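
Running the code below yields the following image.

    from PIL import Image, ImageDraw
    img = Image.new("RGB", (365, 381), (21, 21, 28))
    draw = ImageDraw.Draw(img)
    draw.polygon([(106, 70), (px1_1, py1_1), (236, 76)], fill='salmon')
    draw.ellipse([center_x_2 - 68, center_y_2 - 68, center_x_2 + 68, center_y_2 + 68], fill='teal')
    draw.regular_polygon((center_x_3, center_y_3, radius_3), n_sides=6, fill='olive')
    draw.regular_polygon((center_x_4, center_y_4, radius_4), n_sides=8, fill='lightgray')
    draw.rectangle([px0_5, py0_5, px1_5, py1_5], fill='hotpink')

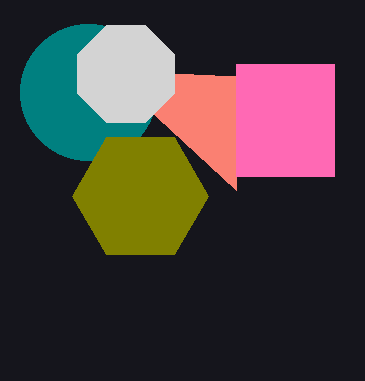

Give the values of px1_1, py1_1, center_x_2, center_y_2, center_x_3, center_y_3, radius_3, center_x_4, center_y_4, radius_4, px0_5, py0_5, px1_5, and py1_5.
px1_1 = 236, py1_1 = 190, center_x_2 = 88, center_y_2 = 92, center_x_3 = 140, center_y_3 = 196, radius_3 = 68, center_x_4 = 126, center_y_4 = 74, radius_4 = 52, px0_5 = 236, py0_5 = 64, px1_5 = 334, py1_5 = 176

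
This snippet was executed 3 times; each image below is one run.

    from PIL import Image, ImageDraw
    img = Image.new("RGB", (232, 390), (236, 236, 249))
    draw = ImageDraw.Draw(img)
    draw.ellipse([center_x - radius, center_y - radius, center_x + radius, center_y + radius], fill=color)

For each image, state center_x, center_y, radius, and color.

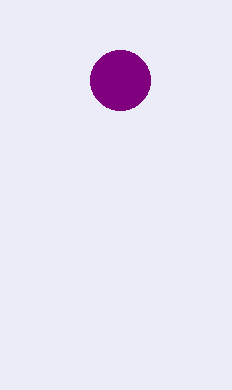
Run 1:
center_x = 120, center_y = 80, radius = 30, color = 'purple'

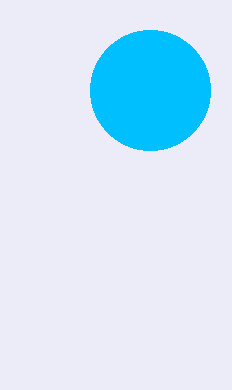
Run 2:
center_x = 150
center_y = 90
radius = 60
color = 'deepskyblue'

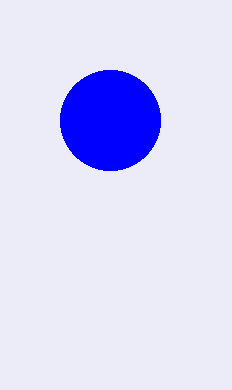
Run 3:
center_x = 110
center_y = 120
radius = 50
color = 'blue'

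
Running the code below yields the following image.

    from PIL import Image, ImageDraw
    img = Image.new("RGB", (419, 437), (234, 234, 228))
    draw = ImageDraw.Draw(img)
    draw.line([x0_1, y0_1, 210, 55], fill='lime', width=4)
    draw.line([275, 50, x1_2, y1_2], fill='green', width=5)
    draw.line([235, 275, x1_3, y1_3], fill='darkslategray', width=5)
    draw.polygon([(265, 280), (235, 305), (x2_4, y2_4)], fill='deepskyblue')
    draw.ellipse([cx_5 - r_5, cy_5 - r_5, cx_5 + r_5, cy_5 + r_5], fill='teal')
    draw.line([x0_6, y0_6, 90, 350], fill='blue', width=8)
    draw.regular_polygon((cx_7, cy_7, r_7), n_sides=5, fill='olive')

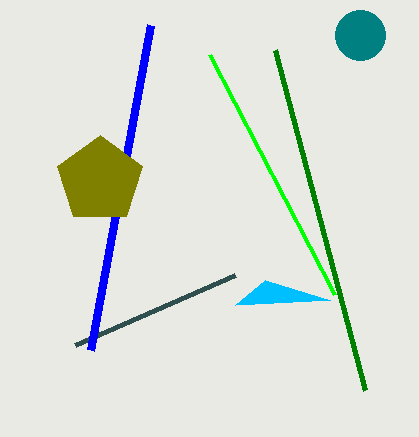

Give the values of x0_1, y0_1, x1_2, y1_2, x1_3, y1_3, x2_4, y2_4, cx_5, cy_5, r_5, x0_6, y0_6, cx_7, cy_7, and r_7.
x0_1 = 335
y0_1 = 295
x1_2 = 365
y1_2 = 390
x1_3 = 75
y1_3 = 345
x2_4 = 330
y2_4 = 300
cx_5 = 360
cy_5 = 35
r_5 = 25
x0_6 = 150
y0_6 = 25
cx_7 = 100
cy_7 = 180
r_7 = 45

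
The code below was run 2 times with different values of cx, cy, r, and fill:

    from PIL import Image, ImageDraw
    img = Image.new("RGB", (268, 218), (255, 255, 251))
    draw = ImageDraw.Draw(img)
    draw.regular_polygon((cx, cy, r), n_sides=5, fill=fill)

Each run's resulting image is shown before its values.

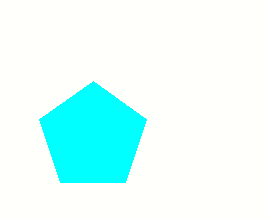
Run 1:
cx = 93
cy = 137
r = 56
fill = 'cyan'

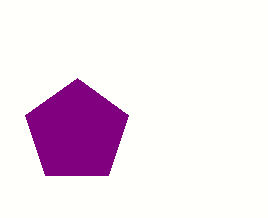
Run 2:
cx = 77, cy = 132, r = 54, fill = 'purple'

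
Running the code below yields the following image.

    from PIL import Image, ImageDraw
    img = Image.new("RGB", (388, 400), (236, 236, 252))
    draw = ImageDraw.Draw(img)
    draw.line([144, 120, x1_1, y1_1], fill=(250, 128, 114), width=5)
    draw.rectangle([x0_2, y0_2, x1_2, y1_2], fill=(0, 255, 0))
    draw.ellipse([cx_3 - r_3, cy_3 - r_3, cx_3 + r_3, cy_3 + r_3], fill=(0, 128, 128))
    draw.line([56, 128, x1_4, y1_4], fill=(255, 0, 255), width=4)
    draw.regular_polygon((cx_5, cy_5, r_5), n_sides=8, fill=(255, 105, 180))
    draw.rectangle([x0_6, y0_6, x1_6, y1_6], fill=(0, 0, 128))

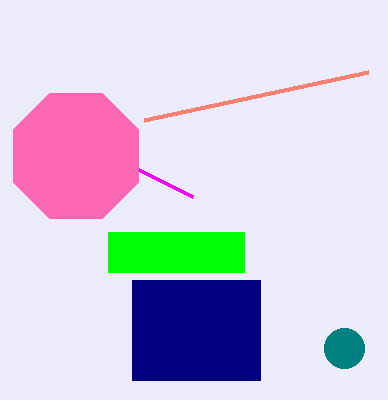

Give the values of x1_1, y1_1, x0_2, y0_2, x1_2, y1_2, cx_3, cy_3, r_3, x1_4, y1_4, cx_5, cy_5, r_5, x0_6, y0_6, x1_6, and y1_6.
x1_1 = 368; y1_1 = 72; x0_2 = 108; y0_2 = 232; x1_2 = 244; y1_2 = 272; cx_3 = 344; cy_3 = 348; r_3 = 20; x1_4 = 192; y1_4 = 196; cx_5 = 76; cy_5 = 156; r_5 = 68; x0_6 = 132; y0_6 = 280; x1_6 = 260; y1_6 = 380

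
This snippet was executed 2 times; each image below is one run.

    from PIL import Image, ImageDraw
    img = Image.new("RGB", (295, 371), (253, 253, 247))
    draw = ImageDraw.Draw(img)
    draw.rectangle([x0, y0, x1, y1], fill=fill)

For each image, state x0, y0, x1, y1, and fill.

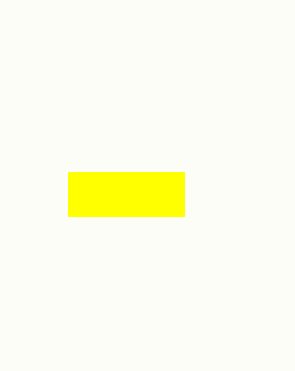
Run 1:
x0 = 68, y0 = 172, x1 = 184, y1 = 216, fill = 'yellow'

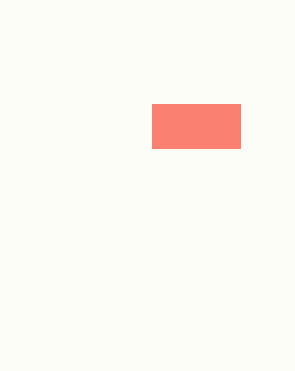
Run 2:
x0 = 152
y0 = 104
x1 = 240
y1 = 148
fill = 'salmon'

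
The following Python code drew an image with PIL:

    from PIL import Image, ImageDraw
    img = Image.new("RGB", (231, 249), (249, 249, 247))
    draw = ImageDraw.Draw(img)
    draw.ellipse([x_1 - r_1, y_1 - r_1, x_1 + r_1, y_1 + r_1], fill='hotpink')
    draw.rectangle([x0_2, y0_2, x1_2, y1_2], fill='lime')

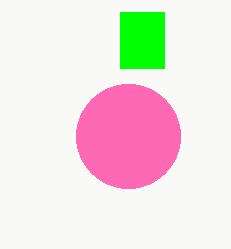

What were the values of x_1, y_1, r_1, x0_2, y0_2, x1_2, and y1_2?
x_1 = 128
y_1 = 136
r_1 = 52
x0_2 = 120
y0_2 = 12
x1_2 = 164
y1_2 = 68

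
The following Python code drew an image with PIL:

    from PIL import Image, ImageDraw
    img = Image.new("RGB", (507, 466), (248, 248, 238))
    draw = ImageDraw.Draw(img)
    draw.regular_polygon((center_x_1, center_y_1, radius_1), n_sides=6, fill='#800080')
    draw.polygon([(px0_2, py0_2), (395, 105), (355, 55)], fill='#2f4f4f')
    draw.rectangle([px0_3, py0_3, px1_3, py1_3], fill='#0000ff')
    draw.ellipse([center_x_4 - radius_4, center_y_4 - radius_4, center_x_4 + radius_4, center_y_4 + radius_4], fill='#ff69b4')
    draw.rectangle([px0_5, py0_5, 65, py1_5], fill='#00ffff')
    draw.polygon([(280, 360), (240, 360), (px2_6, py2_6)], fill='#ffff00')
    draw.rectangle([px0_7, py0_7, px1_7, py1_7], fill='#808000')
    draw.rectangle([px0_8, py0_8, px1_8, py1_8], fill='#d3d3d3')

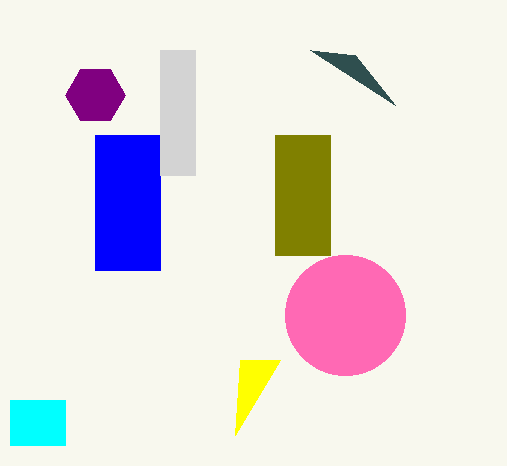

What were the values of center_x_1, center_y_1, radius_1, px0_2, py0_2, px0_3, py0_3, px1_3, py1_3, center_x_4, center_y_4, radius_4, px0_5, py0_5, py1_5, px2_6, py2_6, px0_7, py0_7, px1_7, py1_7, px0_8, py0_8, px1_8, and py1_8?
center_x_1 = 95, center_y_1 = 95, radius_1 = 30, px0_2 = 310, py0_2 = 50, px0_3 = 95, py0_3 = 135, px1_3 = 160, py1_3 = 270, center_x_4 = 345, center_y_4 = 315, radius_4 = 60, px0_5 = 10, py0_5 = 400, py1_5 = 445, px2_6 = 235, py2_6 = 435, px0_7 = 275, py0_7 = 135, px1_7 = 330, py1_7 = 255, px0_8 = 160, py0_8 = 50, px1_8 = 195, py1_8 = 175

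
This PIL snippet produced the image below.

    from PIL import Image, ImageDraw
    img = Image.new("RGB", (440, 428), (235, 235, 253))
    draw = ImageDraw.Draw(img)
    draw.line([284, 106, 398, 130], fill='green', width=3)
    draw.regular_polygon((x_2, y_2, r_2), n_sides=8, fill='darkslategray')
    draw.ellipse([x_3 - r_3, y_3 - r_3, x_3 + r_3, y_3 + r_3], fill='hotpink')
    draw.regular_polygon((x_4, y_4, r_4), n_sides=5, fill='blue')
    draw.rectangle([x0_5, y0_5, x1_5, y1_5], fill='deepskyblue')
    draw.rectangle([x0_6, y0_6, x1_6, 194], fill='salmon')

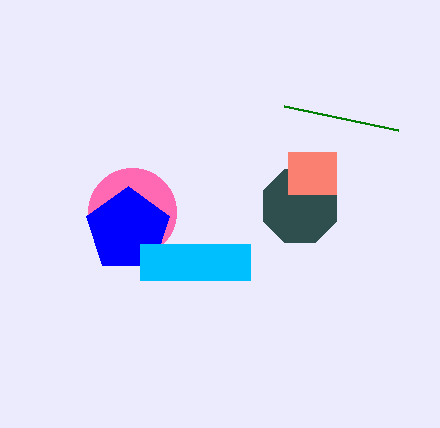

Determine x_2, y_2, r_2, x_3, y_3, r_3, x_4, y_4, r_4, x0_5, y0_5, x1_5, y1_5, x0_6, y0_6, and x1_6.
x_2 = 300, y_2 = 206, r_2 = 40, x_3 = 132, y_3 = 212, r_3 = 44, x_4 = 128, y_4 = 230, r_4 = 44, x0_5 = 140, y0_5 = 244, x1_5 = 250, y1_5 = 280, x0_6 = 288, y0_6 = 152, x1_6 = 336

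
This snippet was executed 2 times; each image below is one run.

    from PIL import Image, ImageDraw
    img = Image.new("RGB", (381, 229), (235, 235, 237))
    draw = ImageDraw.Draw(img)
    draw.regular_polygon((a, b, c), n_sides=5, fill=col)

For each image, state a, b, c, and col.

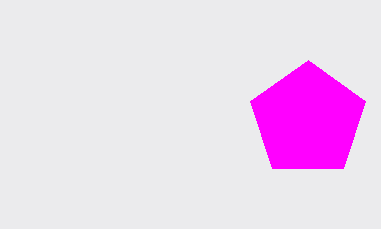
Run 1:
a = 308; b = 120; c = 60; col = 'magenta'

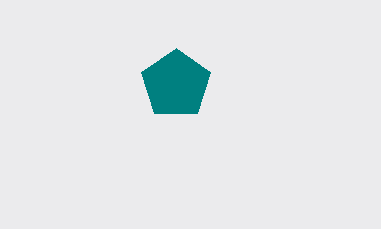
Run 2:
a = 176; b = 84; c = 36; col = 'teal'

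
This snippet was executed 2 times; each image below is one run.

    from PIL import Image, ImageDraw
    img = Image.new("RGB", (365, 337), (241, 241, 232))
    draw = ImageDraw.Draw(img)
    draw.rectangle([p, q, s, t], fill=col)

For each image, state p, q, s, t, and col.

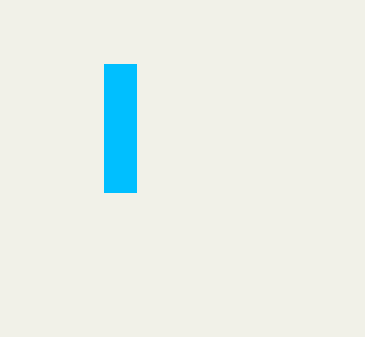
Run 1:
p = 104; q = 64; s = 136; t = 192; col = 'deepskyblue'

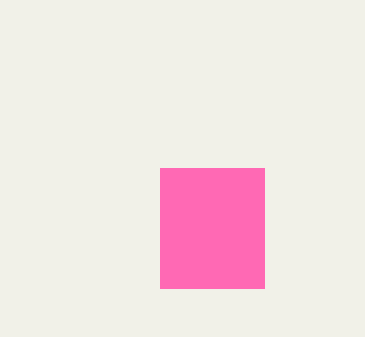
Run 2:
p = 160; q = 168; s = 264; t = 288; col = 'hotpink'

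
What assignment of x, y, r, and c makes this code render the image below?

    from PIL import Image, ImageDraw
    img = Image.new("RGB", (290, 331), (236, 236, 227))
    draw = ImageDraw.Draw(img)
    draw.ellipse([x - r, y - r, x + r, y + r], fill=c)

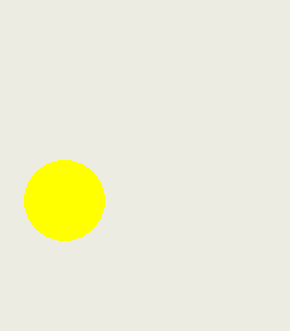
x = 64; y = 200; r = 40; c = 'yellow'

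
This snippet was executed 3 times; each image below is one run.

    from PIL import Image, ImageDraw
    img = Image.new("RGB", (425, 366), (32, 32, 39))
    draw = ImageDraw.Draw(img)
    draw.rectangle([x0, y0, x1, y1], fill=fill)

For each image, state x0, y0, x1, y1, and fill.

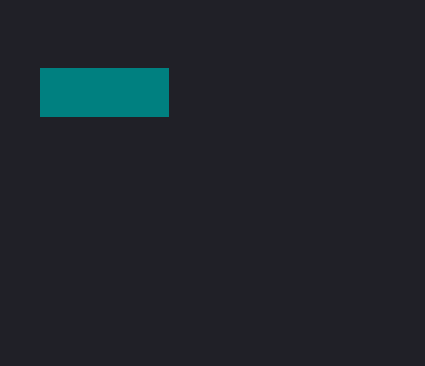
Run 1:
x0 = 40, y0 = 68, x1 = 168, y1 = 116, fill = 'teal'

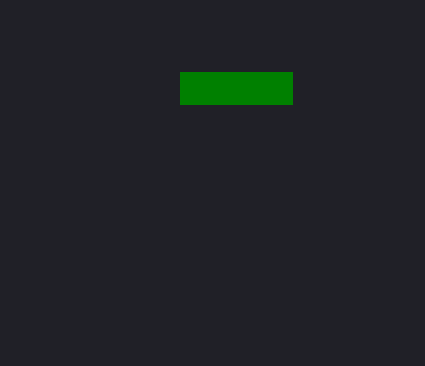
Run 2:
x0 = 180, y0 = 72, x1 = 292, y1 = 104, fill = 'green'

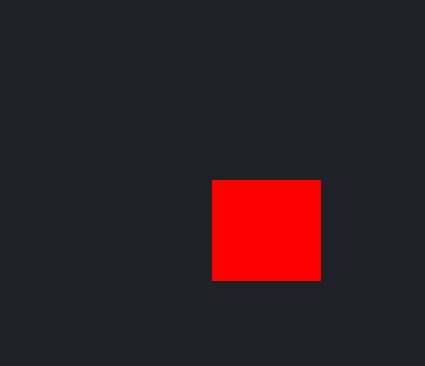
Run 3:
x0 = 212
y0 = 180
x1 = 320
y1 = 280
fill = 'red'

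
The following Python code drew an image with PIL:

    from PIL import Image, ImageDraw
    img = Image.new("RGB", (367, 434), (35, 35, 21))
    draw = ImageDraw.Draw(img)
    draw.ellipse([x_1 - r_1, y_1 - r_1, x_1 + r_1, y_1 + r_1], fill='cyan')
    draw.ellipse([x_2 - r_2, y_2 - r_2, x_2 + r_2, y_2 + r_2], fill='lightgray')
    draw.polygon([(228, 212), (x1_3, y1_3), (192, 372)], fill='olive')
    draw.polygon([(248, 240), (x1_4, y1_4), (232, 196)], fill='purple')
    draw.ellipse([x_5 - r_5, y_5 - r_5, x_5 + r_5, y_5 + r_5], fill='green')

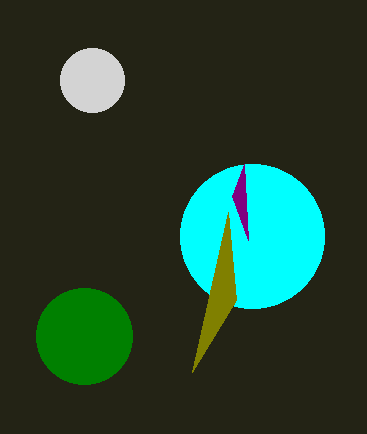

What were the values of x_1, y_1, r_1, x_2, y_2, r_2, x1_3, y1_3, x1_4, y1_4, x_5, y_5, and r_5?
x_1 = 252
y_1 = 236
r_1 = 72
x_2 = 92
y_2 = 80
r_2 = 32
x1_3 = 236
y1_3 = 300
x1_4 = 244
y1_4 = 164
x_5 = 84
y_5 = 336
r_5 = 48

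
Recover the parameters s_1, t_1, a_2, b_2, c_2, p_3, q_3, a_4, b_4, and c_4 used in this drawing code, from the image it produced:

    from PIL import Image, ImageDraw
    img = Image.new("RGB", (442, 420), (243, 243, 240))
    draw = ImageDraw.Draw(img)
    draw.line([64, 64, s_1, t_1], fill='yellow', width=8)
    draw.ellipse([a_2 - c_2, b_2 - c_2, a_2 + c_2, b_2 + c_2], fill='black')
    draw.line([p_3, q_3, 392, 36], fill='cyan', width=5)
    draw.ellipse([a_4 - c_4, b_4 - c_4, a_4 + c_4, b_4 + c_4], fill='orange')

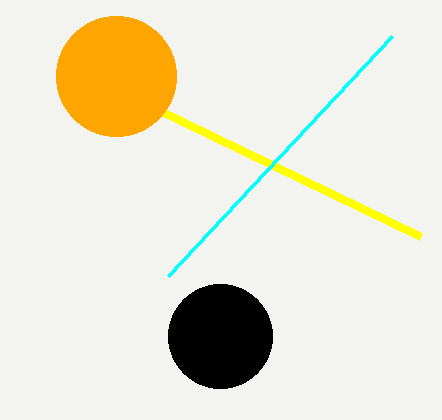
s_1 = 420, t_1 = 236, a_2 = 220, b_2 = 336, c_2 = 52, p_3 = 168, q_3 = 276, a_4 = 116, b_4 = 76, c_4 = 60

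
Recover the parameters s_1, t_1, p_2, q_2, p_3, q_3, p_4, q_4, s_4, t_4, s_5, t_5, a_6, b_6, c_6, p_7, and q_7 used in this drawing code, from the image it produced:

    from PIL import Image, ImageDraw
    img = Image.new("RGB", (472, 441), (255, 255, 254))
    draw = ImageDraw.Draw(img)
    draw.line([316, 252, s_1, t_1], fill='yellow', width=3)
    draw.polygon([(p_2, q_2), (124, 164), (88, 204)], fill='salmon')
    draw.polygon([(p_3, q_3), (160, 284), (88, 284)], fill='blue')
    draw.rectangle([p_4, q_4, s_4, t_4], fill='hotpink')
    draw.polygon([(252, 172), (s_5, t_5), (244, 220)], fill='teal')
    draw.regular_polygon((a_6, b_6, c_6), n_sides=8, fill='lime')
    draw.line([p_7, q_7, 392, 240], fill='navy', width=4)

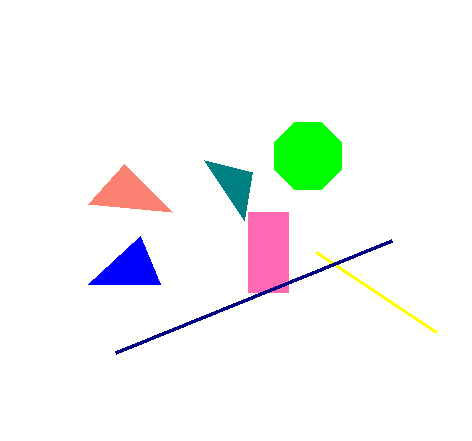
s_1 = 436, t_1 = 332, p_2 = 172, q_2 = 212, p_3 = 140, q_3 = 236, p_4 = 248, q_4 = 212, s_4 = 288, t_4 = 292, s_5 = 204, t_5 = 160, a_6 = 308, b_6 = 156, c_6 = 36, p_7 = 116, q_7 = 352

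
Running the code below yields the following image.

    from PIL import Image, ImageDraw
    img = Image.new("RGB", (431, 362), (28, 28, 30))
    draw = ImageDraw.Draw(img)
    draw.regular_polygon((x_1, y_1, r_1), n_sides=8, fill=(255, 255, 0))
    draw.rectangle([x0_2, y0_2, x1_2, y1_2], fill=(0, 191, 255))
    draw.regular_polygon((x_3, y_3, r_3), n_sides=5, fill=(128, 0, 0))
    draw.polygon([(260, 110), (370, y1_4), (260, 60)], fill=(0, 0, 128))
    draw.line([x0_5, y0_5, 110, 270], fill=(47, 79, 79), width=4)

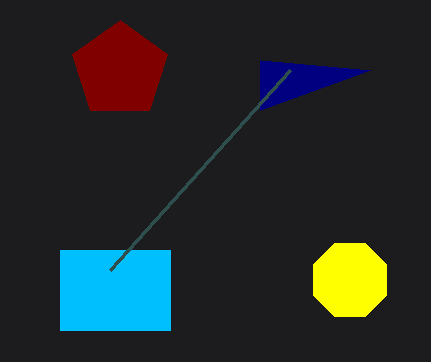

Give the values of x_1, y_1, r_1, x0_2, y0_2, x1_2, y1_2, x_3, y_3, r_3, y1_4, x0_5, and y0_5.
x_1 = 350; y_1 = 280; r_1 = 40; x0_2 = 60; y0_2 = 250; x1_2 = 170; y1_2 = 330; x_3 = 120; y_3 = 70; r_3 = 50; y1_4 = 70; x0_5 = 290; y0_5 = 70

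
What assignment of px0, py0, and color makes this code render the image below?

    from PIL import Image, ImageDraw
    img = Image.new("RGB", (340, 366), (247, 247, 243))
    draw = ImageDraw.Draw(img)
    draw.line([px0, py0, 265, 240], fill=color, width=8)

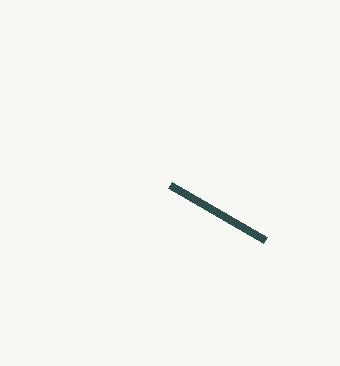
px0 = 170, py0 = 185, color = 'darkslategray'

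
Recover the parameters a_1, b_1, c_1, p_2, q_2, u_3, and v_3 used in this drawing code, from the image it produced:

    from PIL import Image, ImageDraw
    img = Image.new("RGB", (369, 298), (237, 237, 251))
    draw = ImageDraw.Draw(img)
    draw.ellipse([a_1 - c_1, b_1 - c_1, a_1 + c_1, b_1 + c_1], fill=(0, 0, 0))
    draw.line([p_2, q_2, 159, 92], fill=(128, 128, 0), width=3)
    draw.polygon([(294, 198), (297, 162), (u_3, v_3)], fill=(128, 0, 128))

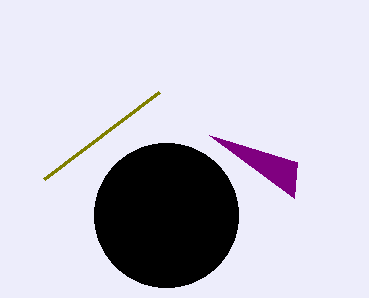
a_1 = 166, b_1 = 215, c_1 = 72, p_2 = 44, q_2 = 179, u_3 = 209, v_3 = 135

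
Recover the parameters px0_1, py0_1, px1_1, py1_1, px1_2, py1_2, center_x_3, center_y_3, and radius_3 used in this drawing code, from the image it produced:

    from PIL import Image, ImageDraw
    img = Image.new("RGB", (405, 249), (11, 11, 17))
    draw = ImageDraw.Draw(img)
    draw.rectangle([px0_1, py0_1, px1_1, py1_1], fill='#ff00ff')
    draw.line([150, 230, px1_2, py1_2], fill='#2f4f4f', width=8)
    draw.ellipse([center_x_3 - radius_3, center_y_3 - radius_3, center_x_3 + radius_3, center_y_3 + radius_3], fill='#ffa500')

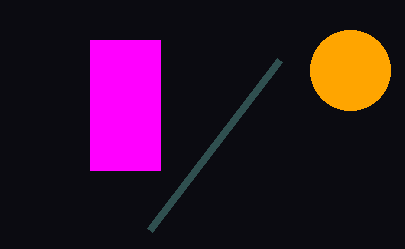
px0_1 = 90, py0_1 = 40, px1_1 = 160, py1_1 = 170, px1_2 = 280, py1_2 = 60, center_x_3 = 350, center_y_3 = 70, radius_3 = 40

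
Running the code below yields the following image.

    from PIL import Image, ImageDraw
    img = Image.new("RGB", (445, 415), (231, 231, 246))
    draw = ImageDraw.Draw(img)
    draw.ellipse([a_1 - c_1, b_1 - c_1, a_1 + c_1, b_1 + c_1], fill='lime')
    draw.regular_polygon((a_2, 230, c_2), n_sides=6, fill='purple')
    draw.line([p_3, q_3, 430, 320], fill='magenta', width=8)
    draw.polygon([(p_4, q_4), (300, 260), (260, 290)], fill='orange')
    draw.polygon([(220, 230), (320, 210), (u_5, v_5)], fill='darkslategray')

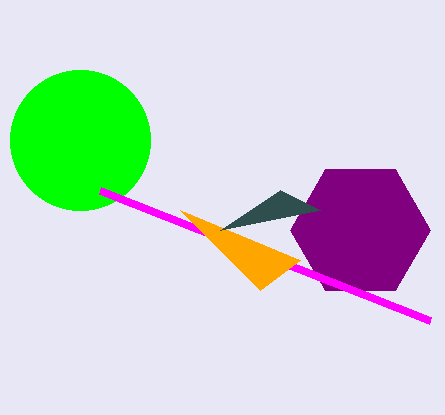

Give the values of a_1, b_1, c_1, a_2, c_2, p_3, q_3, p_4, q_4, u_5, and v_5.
a_1 = 80; b_1 = 140; c_1 = 70; a_2 = 360; c_2 = 70; p_3 = 100; q_3 = 190; p_4 = 180; q_4 = 210; u_5 = 280; v_5 = 190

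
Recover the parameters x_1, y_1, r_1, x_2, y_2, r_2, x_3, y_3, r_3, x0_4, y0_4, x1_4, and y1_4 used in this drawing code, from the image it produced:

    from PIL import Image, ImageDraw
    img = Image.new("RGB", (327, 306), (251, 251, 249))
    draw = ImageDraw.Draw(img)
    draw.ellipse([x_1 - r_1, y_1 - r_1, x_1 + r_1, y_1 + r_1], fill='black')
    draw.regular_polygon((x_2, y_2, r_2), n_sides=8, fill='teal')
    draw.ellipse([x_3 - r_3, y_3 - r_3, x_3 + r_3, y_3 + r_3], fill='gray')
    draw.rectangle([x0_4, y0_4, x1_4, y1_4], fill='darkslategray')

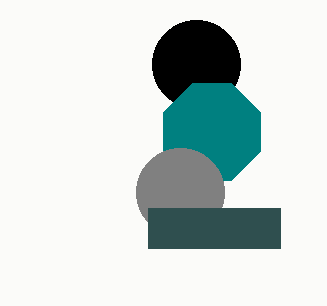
x_1 = 196; y_1 = 64; r_1 = 44; x_2 = 212; y_2 = 132; r_2 = 52; x_3 = 180; y_3 = 192; r_3 = 44; x0_4 = 148; y0_4 = 208; x1_4 = 280; y1_4 = 248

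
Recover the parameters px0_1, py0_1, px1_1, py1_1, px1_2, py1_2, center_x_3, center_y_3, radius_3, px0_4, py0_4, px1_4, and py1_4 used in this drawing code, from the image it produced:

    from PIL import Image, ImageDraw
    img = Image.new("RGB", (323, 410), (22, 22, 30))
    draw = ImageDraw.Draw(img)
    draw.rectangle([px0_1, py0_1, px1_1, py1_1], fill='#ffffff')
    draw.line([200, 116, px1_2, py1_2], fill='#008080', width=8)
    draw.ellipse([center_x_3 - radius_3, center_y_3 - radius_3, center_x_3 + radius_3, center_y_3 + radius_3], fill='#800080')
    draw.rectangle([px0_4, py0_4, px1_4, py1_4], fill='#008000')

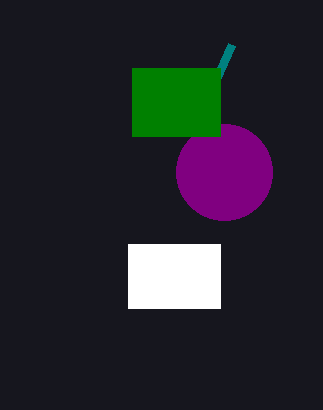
px0_1 = 128; py0_1 = 244; px1_1 = 220; py1_1 = 308; px1_2 = 232; py1_2 = 44; center_x_3 = 224; center_y_3 = 172; radius_3 = 48; px0_4 = 132; py0_4 = 68; px1_4 = 220; py1_4 = 136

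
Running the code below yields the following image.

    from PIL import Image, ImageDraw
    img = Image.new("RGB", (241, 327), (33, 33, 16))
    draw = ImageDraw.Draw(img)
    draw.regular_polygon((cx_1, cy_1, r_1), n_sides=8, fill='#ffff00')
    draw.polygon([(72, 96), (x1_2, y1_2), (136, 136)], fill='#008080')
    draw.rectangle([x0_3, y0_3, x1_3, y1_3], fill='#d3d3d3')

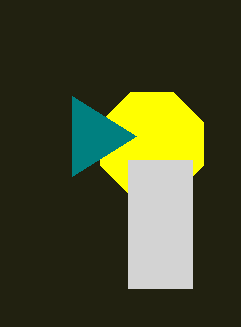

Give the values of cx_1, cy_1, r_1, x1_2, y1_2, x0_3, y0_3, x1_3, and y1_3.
cx_1 = 152; cy_1 = 144; r_1 = 56; x1_2 = 72; y1_2 = 176; x0_3 = 128; y0_3 = 160; x1_3 = 192; y1_3 = 288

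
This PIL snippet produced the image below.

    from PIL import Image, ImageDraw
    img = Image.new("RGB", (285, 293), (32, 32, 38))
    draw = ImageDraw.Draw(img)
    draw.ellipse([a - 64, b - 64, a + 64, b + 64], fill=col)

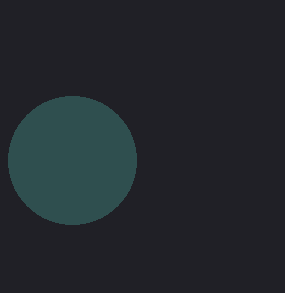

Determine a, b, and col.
a = 72; b = 160; col = 'darkslategray'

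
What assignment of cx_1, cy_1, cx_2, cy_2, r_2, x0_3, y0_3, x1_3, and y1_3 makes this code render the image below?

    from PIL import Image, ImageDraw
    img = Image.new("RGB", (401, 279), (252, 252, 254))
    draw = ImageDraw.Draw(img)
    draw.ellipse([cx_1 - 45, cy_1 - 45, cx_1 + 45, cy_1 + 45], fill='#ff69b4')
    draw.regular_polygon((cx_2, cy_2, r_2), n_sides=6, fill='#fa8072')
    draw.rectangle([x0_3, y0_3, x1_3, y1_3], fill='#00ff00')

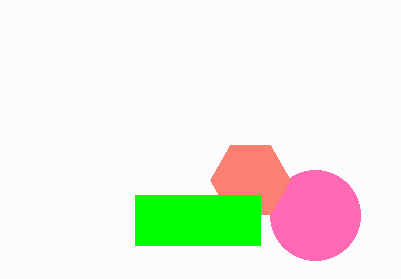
cx_1 = 315
cy_1 = 215
cx_2 = 250
cy_2 = 180
r_2 = 40
x0_3 = 135
y0_3 = 195
x1_3 = 260
y1_3 = 245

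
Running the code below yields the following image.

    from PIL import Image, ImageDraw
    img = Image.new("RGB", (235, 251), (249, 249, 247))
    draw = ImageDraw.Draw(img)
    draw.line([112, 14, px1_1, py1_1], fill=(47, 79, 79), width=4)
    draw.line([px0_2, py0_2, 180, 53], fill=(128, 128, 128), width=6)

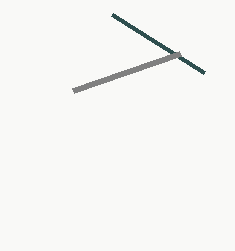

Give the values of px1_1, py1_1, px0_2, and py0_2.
px1_1 = 204, py1_1 = 72, px0_2 = 73, py0_2 = 90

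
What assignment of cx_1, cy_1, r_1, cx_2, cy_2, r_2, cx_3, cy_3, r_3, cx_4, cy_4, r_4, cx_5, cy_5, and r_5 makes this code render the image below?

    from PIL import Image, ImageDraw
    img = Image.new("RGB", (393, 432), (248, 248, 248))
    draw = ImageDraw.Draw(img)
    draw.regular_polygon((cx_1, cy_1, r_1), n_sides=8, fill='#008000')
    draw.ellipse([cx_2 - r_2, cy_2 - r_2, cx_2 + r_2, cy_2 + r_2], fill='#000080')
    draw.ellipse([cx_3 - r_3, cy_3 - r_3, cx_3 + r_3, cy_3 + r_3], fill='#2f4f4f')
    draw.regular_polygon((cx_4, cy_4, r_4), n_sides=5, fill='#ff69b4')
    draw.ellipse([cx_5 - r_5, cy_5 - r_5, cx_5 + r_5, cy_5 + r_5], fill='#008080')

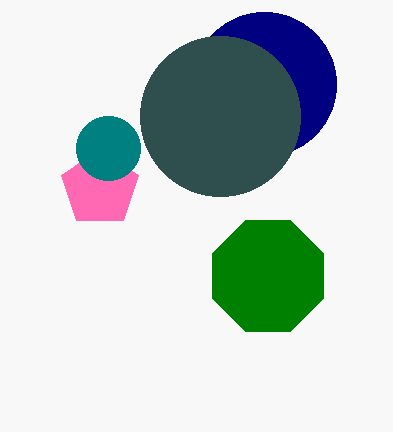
cx_1 = 268; cy_1 = 276; r_1 = 60; cx_2 = 264; cy_2 = 84; r_2 = 72; cx_3 = 220; cy_3 = 116; r_3 = 80; cx_4 = 100; cy_4 = 188; r_4 = 40; cx_5 = 108; cy_5 = 148; r_5 = 32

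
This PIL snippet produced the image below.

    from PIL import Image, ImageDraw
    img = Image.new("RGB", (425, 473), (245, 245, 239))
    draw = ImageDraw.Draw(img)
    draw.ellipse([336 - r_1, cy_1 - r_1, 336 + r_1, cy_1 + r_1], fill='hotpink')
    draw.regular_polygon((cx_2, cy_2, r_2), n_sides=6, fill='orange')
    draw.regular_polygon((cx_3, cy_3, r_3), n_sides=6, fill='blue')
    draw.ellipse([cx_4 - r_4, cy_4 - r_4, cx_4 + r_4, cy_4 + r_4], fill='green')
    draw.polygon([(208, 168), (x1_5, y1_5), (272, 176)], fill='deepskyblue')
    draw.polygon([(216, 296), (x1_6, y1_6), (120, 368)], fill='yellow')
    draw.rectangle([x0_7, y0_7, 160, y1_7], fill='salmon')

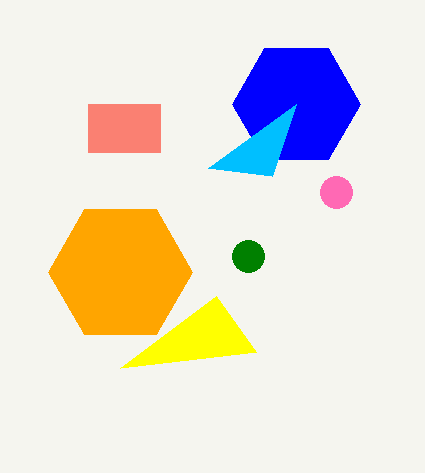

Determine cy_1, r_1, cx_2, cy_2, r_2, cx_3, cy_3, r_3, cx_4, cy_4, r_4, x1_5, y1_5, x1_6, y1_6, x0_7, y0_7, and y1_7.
cy_1 = 192, r_1 = 16, cx_2 = 120, cy_2 = 272, r_2 = 72, cx_3 = 296, cy_3 = 104, r_3 = 64, cx_4 = 248, cy_4 = 256, r_4 = 16, x1_5 = 296, y1_5 = 104, x1_6 = 256, y1_6 = 352, x0_7 = 88, y0_7 = 104, y1_7 = 152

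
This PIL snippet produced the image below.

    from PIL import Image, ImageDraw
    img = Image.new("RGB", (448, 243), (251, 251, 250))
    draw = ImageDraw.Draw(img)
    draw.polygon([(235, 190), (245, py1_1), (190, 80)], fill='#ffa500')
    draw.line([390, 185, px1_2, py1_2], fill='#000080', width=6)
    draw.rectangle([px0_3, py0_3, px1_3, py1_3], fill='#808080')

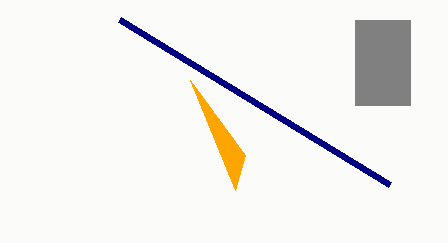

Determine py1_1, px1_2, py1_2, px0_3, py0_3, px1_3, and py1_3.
py1_1 = 155, px1_2 = 120, py1_2 = 20, px0_3 = 355, py0_3 = 20, px1_3 = 410, py1_3 = 105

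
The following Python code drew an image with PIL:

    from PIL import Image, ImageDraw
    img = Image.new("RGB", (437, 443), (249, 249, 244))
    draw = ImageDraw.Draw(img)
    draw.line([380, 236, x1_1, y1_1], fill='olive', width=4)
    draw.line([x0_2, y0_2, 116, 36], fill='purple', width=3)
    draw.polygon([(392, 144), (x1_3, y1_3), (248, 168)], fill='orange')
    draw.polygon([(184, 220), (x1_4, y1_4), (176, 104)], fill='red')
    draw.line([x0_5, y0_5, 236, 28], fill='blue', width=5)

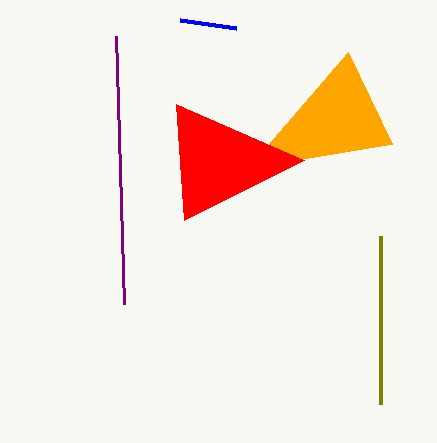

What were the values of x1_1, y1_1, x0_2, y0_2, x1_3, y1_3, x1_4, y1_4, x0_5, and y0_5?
x1_1 = 380
y1_1 = 404
x0_2 = 124
y0_2 = 304
x1_3 = 348
y1_3 = 52
x1_4 = 304
y1_4 = 160
x0_5 = 180
y0_5 = 20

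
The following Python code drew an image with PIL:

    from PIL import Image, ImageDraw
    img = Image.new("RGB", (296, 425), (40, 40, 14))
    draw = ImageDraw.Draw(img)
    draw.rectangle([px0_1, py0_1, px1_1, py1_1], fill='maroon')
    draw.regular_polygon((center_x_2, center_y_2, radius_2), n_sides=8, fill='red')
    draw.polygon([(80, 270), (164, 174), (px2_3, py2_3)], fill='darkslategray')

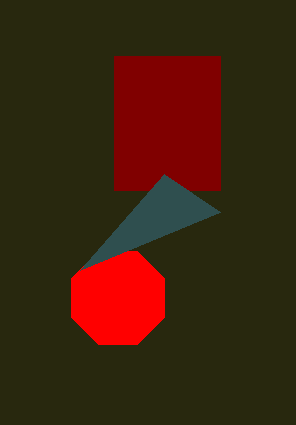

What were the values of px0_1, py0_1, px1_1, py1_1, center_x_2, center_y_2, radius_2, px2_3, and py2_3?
px0_1 = 114
py0_1 = 56
px1_1 = 220
py1_1 = 190
center_x_2 = 118
center_y_2 = 298
radius_2 = 50
px2_3 = 220
py2_3 = 212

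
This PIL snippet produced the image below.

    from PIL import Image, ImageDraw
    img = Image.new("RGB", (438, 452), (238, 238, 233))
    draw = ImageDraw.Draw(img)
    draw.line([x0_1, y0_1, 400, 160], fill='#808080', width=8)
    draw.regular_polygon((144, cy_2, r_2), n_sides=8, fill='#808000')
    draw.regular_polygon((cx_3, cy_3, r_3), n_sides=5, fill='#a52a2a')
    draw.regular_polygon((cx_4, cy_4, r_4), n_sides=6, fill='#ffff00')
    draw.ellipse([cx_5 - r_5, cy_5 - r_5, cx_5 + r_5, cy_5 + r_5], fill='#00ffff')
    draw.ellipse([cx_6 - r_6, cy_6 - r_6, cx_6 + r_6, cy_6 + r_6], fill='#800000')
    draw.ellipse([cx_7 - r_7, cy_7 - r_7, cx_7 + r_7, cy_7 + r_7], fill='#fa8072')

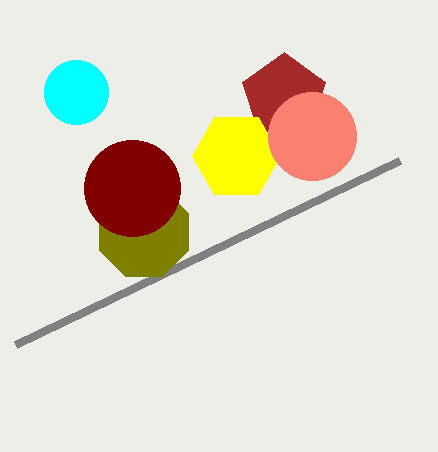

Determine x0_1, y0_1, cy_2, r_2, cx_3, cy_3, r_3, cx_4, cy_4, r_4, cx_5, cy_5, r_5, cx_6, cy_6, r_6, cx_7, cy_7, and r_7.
x0_1 = 16; y0_1 = 344; cy_2 = 232; r_2 = 48; cx_3 = 284; cy_3 = 96; r_3 = 44; cx_4 = 236; cy_4 = 156; r_4 = 44; cx_5 = 76; cy_5 = 92; r_5 = 32; cx_6 = 132; cy_6 = 188; r_6 = 48; cx_7 = 312; cy_7 = 136; r_7 = 44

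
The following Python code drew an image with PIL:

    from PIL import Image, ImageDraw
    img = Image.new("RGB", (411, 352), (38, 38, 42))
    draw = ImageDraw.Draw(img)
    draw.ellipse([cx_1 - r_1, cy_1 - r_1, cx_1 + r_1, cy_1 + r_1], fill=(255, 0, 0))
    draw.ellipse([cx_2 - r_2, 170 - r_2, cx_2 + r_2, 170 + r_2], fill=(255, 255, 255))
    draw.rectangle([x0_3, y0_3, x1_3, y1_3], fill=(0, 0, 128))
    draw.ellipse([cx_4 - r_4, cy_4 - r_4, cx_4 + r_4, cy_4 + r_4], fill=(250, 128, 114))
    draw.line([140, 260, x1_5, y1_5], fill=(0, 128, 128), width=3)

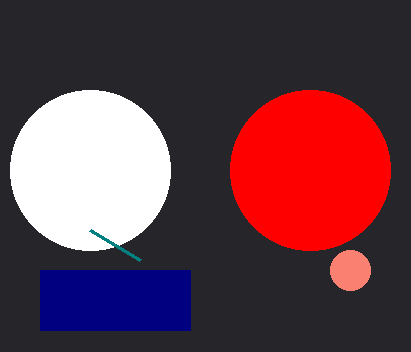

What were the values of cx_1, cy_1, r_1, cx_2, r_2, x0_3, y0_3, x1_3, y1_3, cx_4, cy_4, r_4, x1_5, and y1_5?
cx_1 = 310, cy_1 = 170, r_1 = 80, cx_2 = 90, r_2 = 80, x0_3 = 40, y0_3 = 270, x1_3 = 190, y1_3 = 330, cx_4 = 350, cy_4 = 270, r_4 = 20, x1_5 = 90, y1_5 = 230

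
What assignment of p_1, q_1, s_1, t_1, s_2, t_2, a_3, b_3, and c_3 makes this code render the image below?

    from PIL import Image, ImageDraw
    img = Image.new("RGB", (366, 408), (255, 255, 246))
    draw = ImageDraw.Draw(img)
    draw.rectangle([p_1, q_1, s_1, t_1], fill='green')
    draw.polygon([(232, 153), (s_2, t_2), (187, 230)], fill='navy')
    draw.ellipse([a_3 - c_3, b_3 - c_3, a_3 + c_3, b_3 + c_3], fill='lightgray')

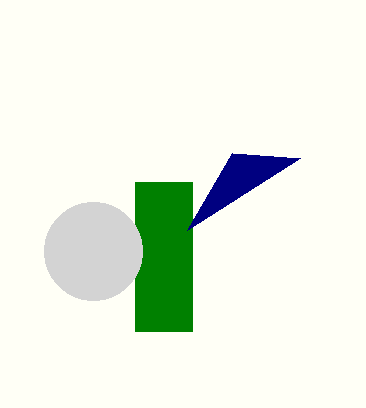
p_1 = 135
q_1 = 182
s_1 = 192
t_1 = 331
s_2 = 300
t_2 = 158
a_3 = 93
b_3 = 251
c_3 = 49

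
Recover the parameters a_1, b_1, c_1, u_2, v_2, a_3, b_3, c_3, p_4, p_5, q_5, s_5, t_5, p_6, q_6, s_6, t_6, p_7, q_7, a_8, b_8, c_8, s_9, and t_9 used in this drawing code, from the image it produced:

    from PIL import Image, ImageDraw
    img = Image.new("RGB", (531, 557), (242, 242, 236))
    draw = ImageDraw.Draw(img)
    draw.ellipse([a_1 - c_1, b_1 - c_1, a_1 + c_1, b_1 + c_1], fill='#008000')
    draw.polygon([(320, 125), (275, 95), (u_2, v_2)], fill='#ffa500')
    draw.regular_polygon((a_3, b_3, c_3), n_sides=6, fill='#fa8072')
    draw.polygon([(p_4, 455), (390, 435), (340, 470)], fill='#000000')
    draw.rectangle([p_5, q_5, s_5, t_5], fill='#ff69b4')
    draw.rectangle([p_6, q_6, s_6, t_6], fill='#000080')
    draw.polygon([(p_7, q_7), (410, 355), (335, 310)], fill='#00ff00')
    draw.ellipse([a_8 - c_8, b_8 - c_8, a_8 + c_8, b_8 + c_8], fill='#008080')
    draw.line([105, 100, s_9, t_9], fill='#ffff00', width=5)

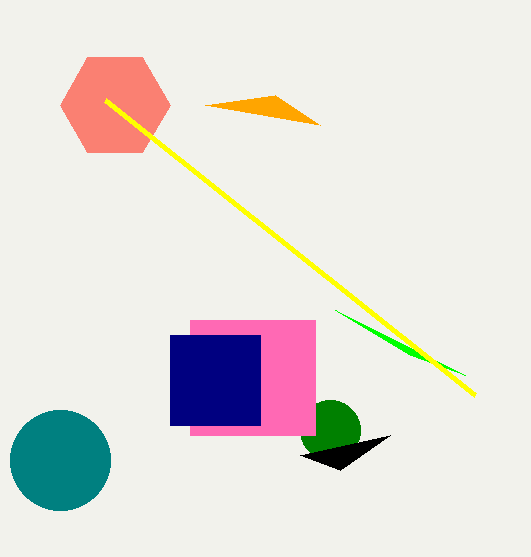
a_1 = 330; b_1 = 430; c_1 = 30; u_2 = 205; v_2 = 105; a_3 = 115; b_3 = 105; c_3 = 55; p_4 = 300; p_5 = 190; q_5 = 320; s_5 = 315; t_5 = 435; p_6 = 170; q_6 = 335; s_6 = 260; t_6 = 425; p_7 = 465; q_7 = 375; a_8 = 60; b_8 = 460; c_8 = 50; s_9 = 475; t_9 = 395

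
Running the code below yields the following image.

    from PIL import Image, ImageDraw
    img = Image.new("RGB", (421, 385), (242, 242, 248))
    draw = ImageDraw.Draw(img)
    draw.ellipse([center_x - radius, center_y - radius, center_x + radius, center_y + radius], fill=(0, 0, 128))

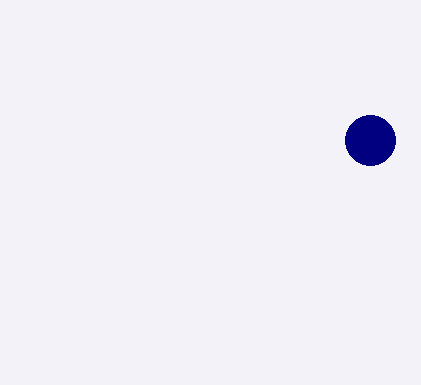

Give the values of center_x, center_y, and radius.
center_x = 370; center_y = 140; radius = 25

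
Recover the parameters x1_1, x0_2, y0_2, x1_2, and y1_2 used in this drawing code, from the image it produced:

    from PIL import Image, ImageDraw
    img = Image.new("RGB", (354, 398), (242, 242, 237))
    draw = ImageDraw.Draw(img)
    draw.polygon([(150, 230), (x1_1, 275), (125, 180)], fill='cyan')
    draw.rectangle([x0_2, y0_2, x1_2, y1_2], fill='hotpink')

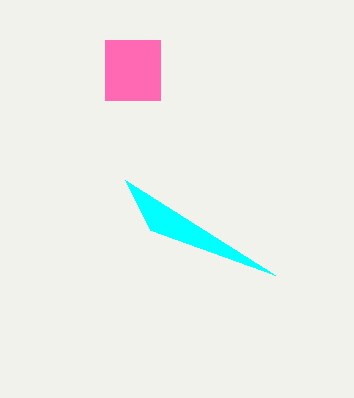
x1_1 = 275; x0_2 = 105; y0_2 = 40; x1_2 = 160; y1_2 = 100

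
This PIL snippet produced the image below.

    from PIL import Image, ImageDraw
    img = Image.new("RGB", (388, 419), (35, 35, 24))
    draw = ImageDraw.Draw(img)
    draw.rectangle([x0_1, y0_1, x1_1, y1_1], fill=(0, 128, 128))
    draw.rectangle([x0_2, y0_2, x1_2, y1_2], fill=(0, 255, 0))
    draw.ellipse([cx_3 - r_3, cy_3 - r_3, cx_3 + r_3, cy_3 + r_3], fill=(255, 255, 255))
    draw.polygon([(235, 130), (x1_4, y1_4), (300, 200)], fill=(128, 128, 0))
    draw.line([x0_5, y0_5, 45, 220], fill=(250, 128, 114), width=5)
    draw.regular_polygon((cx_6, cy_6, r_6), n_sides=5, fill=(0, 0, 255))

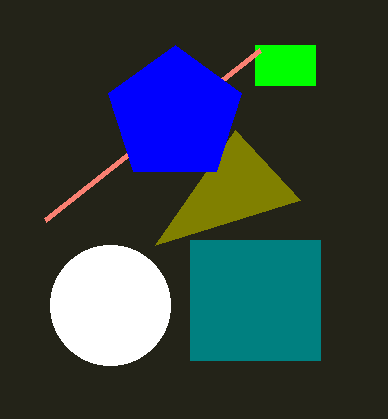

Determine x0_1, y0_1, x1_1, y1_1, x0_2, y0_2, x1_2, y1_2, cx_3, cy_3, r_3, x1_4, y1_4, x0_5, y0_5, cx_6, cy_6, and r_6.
x0_1 = 190, y0_1 = 240, x1_1 = 320, y1_1 = 360, x0_2 = 255, y0_2 = 45, x1_2 = 315, y1_2 = 85, cx_3 = 110, cy_3 = 305, r_3 = 60, x1_4 = 155, y1_4 = 245, x0_5 = 260, y0_5 = 50, cx_6 = 175, cy_6 = 115, r_6 = 70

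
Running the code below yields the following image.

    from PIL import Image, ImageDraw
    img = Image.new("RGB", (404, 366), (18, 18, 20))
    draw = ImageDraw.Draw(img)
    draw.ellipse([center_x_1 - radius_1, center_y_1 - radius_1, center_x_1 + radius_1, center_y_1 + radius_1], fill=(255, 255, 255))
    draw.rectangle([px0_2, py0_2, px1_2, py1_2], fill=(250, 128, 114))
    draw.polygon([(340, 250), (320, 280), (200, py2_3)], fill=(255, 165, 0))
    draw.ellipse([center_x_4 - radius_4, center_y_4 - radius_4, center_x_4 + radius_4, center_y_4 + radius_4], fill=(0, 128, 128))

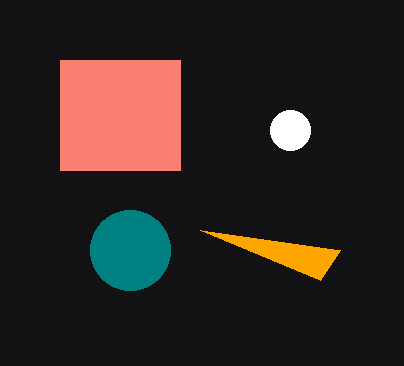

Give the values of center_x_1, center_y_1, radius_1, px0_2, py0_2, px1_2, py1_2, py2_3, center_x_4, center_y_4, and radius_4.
center_x_1 = 290, center_y_1 = 130, radius_1 = 20, px0_2 = 60, py0_2 = 60, px1_2 = 180, py1_2 = 170, py2_3 = 230, center_x_4 = 130, center_y_4 = 250, radius_4 = 40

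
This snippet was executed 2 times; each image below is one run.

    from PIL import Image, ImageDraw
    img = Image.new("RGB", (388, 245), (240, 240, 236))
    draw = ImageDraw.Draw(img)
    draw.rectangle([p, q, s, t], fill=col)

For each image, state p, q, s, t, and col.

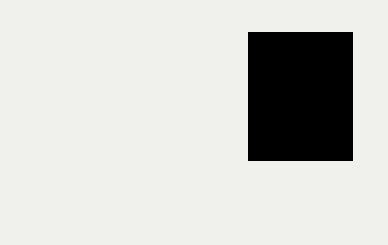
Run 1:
p = 248
q = 32
s = 352
t = 160
col = 'black'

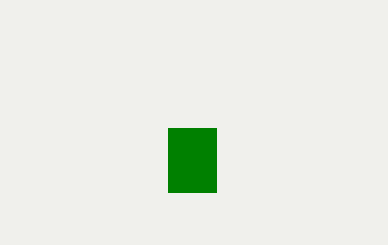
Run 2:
p = 168; q = 128; s = 216; t = 192; col = 'green'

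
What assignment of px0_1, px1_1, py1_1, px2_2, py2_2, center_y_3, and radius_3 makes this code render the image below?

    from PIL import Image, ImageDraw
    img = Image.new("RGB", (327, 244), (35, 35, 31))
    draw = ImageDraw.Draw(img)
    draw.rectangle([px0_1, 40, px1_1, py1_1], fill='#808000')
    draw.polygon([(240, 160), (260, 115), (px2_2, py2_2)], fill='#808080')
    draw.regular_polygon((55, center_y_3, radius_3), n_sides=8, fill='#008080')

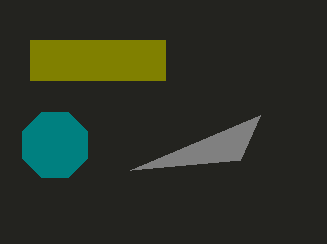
px0_1 = 30
px1_1 = 165
py1_1 = 80
px2_2 = 130
py2_2 = 170
center_y_3 = 145
radius_3 = 35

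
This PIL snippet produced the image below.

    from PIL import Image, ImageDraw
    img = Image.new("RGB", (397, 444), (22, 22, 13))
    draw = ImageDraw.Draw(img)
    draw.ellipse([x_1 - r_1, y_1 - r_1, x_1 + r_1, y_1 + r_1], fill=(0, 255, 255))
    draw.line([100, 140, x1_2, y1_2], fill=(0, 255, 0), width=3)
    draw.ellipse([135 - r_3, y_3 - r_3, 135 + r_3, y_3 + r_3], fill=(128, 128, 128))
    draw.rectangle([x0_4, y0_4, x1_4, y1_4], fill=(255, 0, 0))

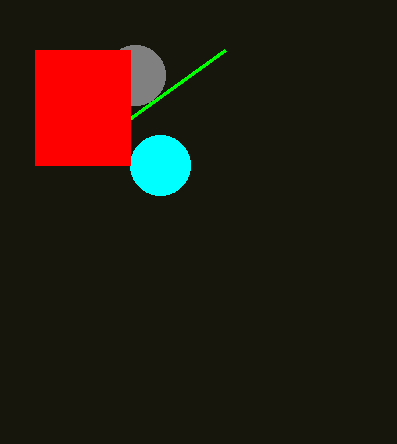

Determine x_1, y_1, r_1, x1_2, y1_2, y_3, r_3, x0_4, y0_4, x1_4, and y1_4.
x_1 = 160; y_1 = 165; r_1 = 30; x1_2 = 225; y1_2 = 50; y_3 = 75; r_3 = 30; x0_4 = 35; y0_4 = 50; x1_4 = 130; y1_4 = 165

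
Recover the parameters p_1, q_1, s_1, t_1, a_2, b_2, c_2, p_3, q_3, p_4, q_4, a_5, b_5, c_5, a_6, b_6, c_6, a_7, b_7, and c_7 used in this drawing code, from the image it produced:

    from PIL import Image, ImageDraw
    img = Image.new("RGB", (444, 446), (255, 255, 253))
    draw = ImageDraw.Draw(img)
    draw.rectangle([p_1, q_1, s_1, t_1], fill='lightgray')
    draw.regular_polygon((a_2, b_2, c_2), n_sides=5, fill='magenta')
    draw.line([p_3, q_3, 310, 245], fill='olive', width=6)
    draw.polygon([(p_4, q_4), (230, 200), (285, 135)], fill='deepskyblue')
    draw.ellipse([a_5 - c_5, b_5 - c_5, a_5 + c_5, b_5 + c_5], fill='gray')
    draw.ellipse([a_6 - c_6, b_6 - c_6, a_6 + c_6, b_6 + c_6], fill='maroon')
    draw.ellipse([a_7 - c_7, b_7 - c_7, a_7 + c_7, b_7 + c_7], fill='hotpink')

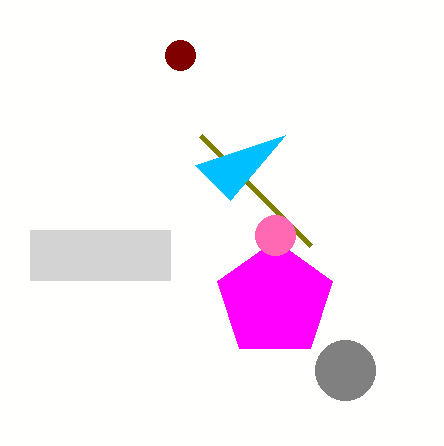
p_1 = 30, q_1 = 230, s_1 = 170, t_1 = 280, a_2 = 275, b_2 = 300, c_2 = 60, p_3 = 200, q_3 = 135, p_4 = 195, q_4 = 165, a_5 = 345, b_5 = 370, c_5 = 30, a_6 = 180, b_6 = 55, c_6 = 15, a_7 = 275, b_7 = 235, c_7 = 20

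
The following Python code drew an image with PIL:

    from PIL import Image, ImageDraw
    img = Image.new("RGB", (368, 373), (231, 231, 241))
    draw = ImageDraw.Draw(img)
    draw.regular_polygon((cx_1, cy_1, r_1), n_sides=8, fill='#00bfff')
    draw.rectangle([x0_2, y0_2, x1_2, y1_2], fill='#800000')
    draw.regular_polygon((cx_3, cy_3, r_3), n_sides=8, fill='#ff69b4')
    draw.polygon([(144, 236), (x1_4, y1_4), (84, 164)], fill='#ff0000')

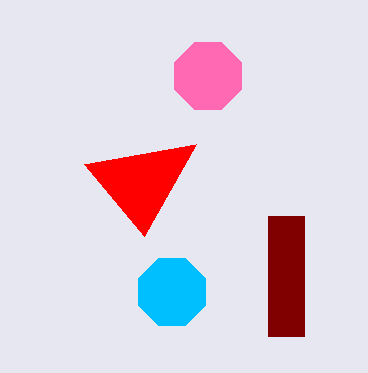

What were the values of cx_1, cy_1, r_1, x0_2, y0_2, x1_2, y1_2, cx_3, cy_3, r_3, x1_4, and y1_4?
cx_1 = 172, cy_1 = 292, r_1 = 36, x0_2 = 268, y0_2 = 216, x1_2 = 304, y1_2 = 336, cx_3 = 208, cy_3 = 76, r_3 = 36, x1_4 = 196, y1_4 = 144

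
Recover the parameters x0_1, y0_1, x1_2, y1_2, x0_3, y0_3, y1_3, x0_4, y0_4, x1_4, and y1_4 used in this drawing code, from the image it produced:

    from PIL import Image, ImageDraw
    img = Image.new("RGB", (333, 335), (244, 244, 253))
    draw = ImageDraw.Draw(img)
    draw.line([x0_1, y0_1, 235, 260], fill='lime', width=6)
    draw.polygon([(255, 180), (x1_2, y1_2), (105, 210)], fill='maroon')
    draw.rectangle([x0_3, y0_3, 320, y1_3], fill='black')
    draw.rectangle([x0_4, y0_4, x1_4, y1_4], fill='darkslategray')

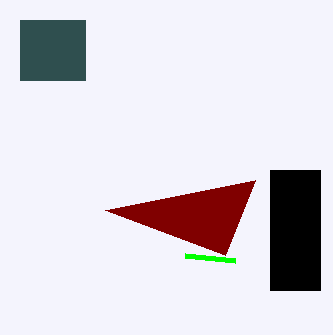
x0_1 = 185; y0_1 = 255; x1_2 = 225; y1_2 = 255; x0_3 = 270; y0_3 = 170; y1_3 = 290; x0_4 = 20; y0_4 = 20; x1_4 = 85; y1_4 = 80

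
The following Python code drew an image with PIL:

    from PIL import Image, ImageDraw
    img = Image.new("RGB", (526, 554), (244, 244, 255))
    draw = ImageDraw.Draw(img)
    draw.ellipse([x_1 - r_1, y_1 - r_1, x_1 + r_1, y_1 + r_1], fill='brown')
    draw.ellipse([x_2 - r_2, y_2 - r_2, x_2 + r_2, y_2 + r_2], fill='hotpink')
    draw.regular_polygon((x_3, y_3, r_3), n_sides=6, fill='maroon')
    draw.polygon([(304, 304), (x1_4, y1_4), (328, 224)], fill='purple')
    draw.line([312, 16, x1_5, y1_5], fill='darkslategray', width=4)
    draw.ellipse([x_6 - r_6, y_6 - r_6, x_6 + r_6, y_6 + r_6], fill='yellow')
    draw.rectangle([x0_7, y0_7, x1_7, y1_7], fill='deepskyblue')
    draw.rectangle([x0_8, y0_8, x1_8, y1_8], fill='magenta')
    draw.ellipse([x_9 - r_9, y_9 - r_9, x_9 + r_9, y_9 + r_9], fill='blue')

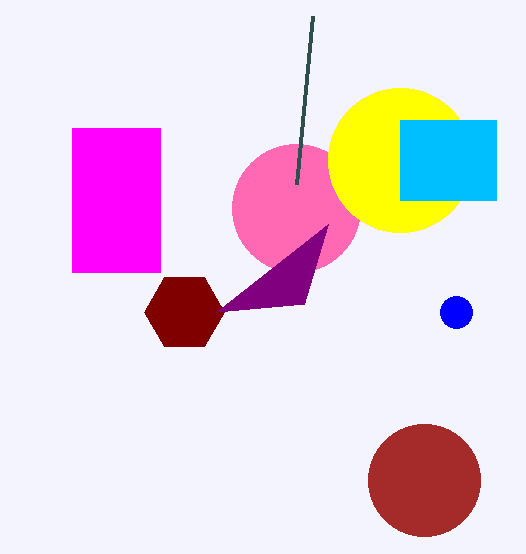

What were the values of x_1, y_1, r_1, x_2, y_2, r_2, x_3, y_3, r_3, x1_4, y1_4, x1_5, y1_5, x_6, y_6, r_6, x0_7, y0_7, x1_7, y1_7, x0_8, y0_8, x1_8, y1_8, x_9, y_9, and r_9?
x_1 = 424, y_1 = 480, r_1 = 56, x_2 = 296, y_2 = 208, r_2 = 64, x_3 = 184, y_3 = 312, r_3 = 40, x1_4 = 216, y1_4 = 312, x1_5 = 296, y1_5 = 184, x_6 = 400, y_6 = 160, r_6 = 72, x0_7 = 400, y0_7 = 120, x1_7 = 496, y1_7 = 200, x0_8 = 72, y0_8 = 128, x1_8 = 160, y1_8 = 272, x_9 = 456, y_9 = 312, r_9 = 16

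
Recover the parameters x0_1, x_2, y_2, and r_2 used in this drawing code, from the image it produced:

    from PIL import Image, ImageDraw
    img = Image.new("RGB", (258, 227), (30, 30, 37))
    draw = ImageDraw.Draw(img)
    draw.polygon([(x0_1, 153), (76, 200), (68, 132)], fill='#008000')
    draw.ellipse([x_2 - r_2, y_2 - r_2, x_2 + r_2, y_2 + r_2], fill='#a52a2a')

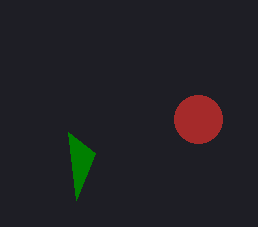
x0_1 = 95, x_2 = 198, y_2 = 119, r_2 = 24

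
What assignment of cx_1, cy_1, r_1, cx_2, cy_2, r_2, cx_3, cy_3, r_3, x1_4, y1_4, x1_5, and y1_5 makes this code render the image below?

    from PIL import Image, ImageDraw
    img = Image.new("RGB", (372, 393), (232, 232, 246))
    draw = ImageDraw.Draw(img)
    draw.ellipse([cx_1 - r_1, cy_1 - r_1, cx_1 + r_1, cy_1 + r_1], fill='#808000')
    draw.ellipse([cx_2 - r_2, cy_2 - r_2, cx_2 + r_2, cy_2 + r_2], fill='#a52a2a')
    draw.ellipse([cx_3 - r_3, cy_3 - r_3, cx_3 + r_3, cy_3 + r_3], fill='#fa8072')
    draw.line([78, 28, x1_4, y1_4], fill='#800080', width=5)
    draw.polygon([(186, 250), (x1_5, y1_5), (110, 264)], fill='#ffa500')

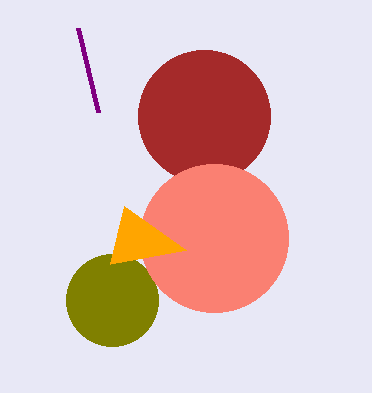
cx_1 = 112; cy_1 = 300; r_1 = 46; cx_2 = 204; cy_2 = 116; r_2 = 66; cx_3 = 214; cy_3 = 238; r_3 = 74; x1_4 = 98; y1_4 = 112; x1_5 = 124; y1_5 = 206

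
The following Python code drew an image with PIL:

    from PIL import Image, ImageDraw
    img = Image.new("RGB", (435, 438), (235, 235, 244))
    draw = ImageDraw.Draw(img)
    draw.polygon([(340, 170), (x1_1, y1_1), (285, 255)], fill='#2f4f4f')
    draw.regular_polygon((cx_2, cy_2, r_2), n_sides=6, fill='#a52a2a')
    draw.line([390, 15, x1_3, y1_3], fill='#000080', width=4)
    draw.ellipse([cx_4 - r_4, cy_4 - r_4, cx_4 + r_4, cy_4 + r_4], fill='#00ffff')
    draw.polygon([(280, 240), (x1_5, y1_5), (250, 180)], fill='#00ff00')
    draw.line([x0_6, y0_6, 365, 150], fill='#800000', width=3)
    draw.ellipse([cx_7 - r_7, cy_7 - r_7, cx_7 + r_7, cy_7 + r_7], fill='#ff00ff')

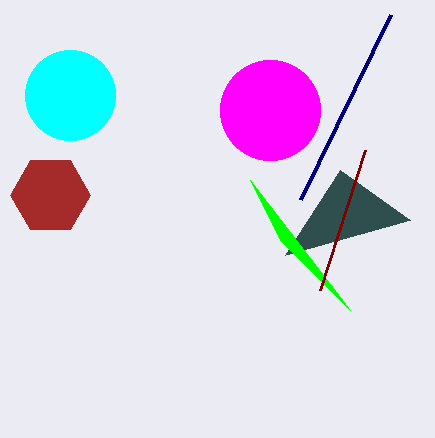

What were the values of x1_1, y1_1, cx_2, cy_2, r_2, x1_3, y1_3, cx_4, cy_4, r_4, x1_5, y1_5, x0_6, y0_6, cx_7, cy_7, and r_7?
x1_1 = 410; y1_1 = 220; cx_2 = 50; cy_2 = 195; r_2 = 40; x1_3 = 300; y1_3 = 200; cx_4 = 70; cy_4 = 95; r_4 = 45; x1_5 = 350; y1_5 = 310; x0_6 = 320; y0_6 = 290; cx_7 = 270; cy_7 = 110; r_7 = 50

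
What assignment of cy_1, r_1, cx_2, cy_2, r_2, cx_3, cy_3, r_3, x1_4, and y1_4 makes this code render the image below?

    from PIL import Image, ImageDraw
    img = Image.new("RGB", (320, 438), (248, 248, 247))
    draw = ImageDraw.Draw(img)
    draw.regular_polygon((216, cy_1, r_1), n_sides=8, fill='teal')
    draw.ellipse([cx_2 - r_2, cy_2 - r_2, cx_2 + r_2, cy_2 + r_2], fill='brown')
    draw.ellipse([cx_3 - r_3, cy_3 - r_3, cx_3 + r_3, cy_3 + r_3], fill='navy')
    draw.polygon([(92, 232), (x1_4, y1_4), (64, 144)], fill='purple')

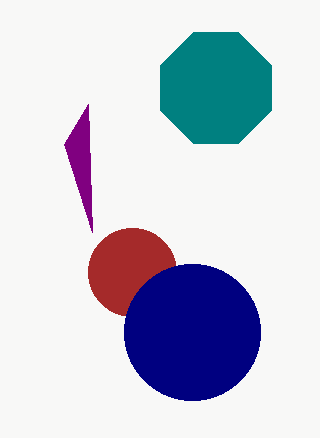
cy_1 = 88, r_1 = 60, cx_2 = 132, cy_2 = 272, r_2 = 44, cx_3 = 192, cy_3 = 332, r_3 = 68, x1_4 = 88, y1_4 = 104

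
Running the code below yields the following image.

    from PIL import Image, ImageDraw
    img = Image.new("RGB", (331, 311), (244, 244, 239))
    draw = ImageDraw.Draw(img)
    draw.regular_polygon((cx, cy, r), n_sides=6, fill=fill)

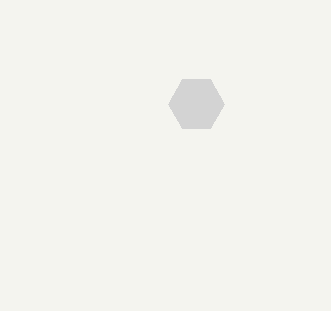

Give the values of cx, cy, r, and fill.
cx = 196, cy = 104, r = 28, fill = 'lightgray'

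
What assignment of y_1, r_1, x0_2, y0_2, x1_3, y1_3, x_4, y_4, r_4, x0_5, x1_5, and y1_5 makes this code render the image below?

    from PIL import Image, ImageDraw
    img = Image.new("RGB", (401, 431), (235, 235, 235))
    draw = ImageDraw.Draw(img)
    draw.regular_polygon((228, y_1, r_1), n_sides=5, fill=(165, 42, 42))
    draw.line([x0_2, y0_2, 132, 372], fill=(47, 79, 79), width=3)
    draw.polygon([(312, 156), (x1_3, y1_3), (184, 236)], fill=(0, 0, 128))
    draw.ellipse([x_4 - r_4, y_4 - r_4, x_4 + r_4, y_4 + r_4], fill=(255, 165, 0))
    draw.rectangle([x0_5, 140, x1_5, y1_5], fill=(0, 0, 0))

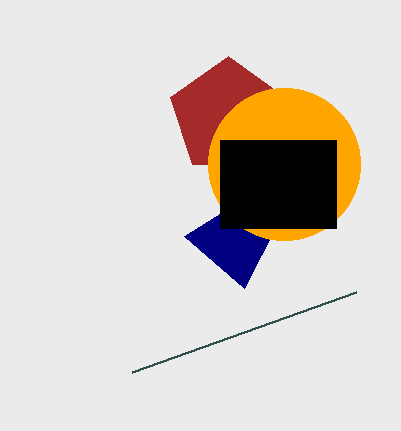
y_1 = 116, r_1 = 60, x0_2 = 356, y0_2 = 292, x1_3 = 244, y1_3 = 288, x_4 = 284, y_4 = 164, r_4 = 76, x0_5 = 220, x1_5 = 336, y1_5 = 228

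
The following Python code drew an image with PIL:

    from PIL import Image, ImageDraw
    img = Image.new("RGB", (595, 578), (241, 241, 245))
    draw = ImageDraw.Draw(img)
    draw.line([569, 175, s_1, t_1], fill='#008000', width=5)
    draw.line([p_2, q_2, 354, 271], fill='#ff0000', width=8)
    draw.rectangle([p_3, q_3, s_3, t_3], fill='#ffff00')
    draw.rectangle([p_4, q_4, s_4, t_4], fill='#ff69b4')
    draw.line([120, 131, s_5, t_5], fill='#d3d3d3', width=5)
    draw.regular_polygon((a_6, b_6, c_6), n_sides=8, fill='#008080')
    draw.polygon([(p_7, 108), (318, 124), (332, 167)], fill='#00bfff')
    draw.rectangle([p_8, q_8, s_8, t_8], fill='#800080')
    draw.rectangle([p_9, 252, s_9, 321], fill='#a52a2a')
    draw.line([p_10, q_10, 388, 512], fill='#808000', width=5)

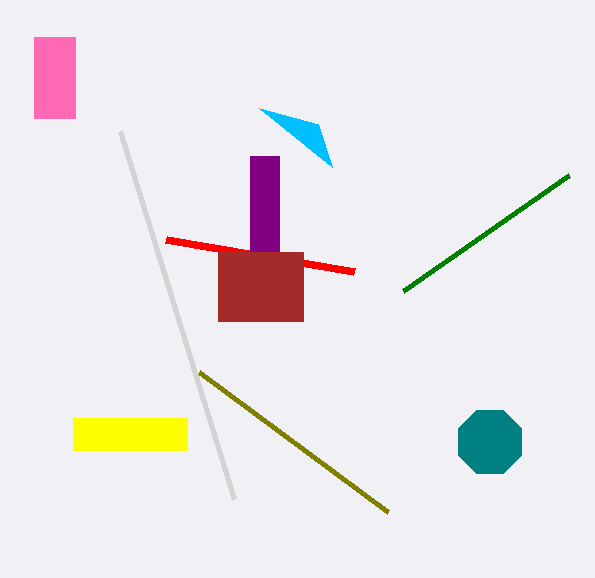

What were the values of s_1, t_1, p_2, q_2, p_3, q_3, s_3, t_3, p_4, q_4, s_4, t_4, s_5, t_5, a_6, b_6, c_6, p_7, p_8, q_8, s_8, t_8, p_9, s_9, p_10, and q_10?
s_1 = 403; t_1 = 291; p_2 = 166; q_2 = 239; p_3 = 73; q_3 = 418; s_3 = 187; t_3 = 450; p_4 = 34; q_4 = 37; s_4 = 75; t_4 = 118; s_5 = 234; t_5 = 499; a_6 = 490; b_6 = 442; c_6 = 34; p_7 = 259; p_8 = 250; q_8 = 156; s_8 = 279; t_8 = 252; p_9 = 218; s_9 = 303; p_10 = 199; q_10 = 372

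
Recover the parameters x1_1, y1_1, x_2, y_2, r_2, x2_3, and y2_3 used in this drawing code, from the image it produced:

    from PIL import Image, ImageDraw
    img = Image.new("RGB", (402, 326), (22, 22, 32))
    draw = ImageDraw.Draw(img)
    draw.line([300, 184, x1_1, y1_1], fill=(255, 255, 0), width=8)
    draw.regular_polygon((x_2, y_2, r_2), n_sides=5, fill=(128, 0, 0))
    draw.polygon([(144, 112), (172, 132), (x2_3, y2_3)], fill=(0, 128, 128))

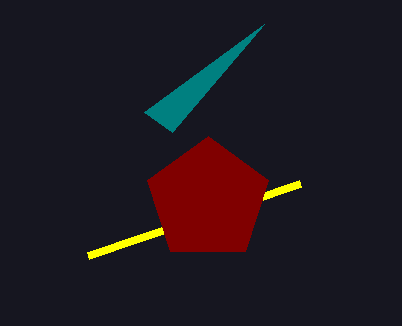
x1_1 = 88, y1_1 = 256, x_2 = 208, y_2 = 200, r_2 = 64, x2_3 = 264, y2_3 = 24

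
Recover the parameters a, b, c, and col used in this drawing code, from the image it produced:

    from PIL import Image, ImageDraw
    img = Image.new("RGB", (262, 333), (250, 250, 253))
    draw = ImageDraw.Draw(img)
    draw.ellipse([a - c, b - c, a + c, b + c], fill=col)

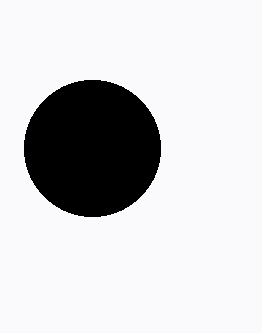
a = 92; b = 148; c = 68; col = 'black'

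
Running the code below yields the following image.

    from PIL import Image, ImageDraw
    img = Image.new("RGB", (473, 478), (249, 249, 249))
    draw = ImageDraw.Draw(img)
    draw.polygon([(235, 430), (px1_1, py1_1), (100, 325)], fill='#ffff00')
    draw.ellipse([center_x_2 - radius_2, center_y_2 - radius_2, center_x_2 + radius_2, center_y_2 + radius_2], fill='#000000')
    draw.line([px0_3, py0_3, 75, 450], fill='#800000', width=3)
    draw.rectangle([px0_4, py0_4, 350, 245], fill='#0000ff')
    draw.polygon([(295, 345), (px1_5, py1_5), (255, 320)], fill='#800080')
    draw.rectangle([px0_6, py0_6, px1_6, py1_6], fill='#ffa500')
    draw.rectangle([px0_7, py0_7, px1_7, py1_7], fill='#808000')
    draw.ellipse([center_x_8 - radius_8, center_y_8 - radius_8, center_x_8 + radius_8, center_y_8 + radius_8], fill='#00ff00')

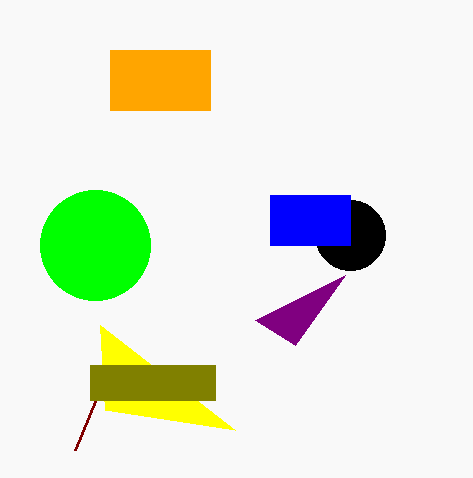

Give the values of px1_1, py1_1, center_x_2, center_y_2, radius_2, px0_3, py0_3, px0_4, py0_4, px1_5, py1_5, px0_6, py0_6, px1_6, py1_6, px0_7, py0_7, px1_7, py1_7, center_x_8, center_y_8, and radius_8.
px1_1 = 105; py1_1 = 410; center_x_2 = 350; center_y_2 = 235; radius_2 = 35; px0_3 = 110; py0_3 = 365; px0_4 = 270; py0_4 = 195; px1_5 = 345; py1_5 = 275; px0_6 = 110; py0_6 = 50; px1_6 = 210; py1_6 = 110; px0_7 = 90; py0_7 = 365; px1_7 = 215; py1_7 = 400; center_x_8 = 95; center_y_8 = 245; radius_8 = 55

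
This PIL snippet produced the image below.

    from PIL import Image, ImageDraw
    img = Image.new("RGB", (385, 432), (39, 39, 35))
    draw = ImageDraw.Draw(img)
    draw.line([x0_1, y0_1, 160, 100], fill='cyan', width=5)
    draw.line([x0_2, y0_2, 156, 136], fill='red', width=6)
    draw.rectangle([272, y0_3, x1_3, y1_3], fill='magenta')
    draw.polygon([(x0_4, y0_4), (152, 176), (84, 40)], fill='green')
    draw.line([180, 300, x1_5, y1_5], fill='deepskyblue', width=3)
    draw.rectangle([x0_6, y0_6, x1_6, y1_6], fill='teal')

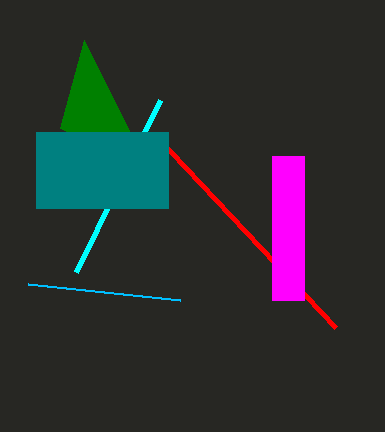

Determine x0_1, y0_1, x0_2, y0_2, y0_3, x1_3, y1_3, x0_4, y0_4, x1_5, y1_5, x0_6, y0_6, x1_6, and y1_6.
x0_1 = 76, y0_1 = 272, x0_2 = 336, y0_2 = 328, y0_3 = 156, x1_3 = 304, y1_3 = 300, x0_4 = 60, y0_4 = 128, x1_5 = 28, y1_5 = 284, x0_6 = 36, y0_6 = 132, x1_6 = 168, y1_6 = 208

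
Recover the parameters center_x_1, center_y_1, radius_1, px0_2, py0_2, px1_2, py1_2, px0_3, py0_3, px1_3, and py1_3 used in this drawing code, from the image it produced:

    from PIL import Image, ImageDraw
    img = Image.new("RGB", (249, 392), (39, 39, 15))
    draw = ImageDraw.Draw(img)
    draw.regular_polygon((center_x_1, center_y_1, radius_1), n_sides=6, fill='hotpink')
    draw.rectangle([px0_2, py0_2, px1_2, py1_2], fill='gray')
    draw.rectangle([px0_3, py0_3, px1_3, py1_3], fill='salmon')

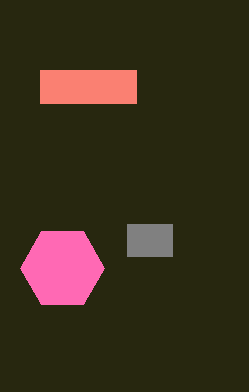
center_x_1 = 62
center_y_1 = 268
radius_1 = 42
px0_2 = 127
py0_2 = 224
px1_2 = 172
py1_2 = 256
px0_3 = 40
py0_3 = 70
px1_3 = 136
py1_3 = 103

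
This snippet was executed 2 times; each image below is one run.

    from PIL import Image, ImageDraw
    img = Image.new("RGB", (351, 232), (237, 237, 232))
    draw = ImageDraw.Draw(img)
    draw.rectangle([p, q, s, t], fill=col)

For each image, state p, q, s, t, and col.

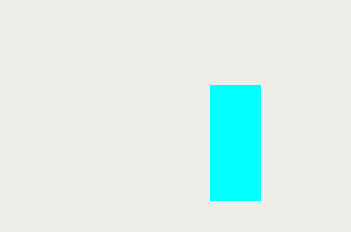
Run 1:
p = 210, q = 85, s = 260, t = 200, col = 'cyan'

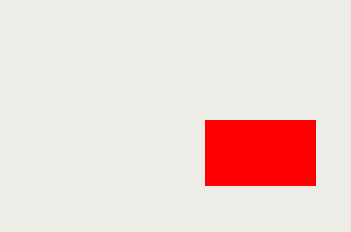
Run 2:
p = 205
q = 120
s = 315
t = 185
col = 'red'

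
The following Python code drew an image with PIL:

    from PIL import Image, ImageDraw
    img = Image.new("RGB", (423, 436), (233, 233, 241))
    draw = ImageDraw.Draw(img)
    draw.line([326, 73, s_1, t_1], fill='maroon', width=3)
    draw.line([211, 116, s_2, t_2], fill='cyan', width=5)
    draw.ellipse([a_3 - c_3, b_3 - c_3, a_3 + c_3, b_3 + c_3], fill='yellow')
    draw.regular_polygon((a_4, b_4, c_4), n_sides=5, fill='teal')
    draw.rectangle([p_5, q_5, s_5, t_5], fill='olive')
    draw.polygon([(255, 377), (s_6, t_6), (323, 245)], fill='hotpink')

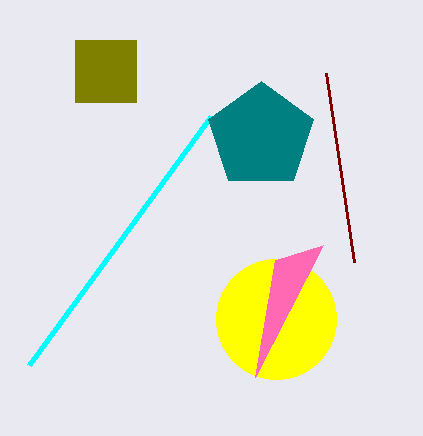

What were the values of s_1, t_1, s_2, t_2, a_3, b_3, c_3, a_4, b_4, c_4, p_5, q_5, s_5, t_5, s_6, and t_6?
s_1 = 354
t_1 = 262
s_2 = 29
t_2 = 365
a_3 = 276
b_3 = 319
c_3 = 60
a_4 = 261
b_4 = 136
c_4 = 55
p_5 = 75
q_5 = 40
s_5 = 136
t_5 = 102
s_6 = 275
t_6 = 260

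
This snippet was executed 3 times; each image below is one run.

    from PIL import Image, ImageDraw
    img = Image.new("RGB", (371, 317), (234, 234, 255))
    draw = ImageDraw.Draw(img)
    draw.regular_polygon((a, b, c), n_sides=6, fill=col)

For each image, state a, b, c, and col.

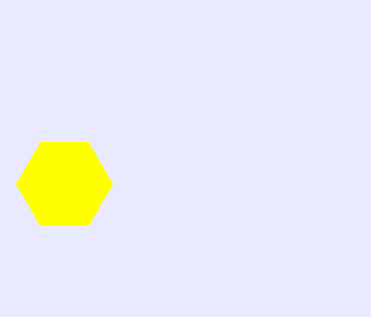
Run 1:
a = 64
b = 184
c = 48
col = 'yellow'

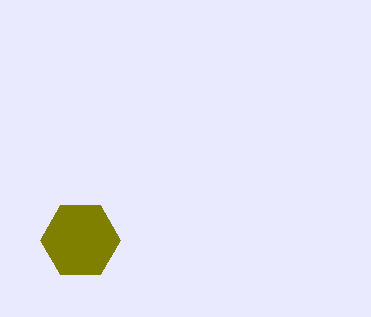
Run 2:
a = 80; b = 240; c = 40; col = 'olive'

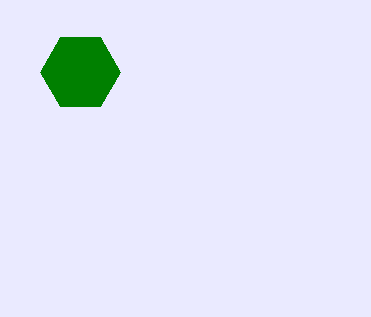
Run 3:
a = 80; b = 72; c = 40; col = 'green'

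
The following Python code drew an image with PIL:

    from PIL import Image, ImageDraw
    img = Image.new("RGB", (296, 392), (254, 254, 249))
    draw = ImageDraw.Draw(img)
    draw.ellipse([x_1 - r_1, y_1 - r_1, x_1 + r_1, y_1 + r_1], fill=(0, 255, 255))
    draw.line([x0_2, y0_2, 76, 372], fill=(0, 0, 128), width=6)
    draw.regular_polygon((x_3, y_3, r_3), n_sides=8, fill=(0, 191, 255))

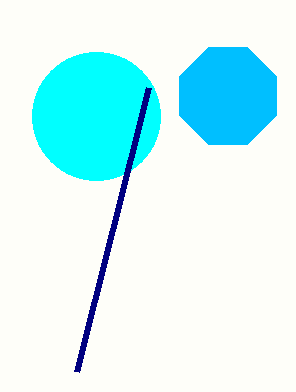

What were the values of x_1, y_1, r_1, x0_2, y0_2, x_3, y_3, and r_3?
x_1 = 96; y_1 = 116; r_1 = 64; x0_2 = 148; y0_2 = 88; x_3 = 228; y_3 = 96; r_3 = 52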